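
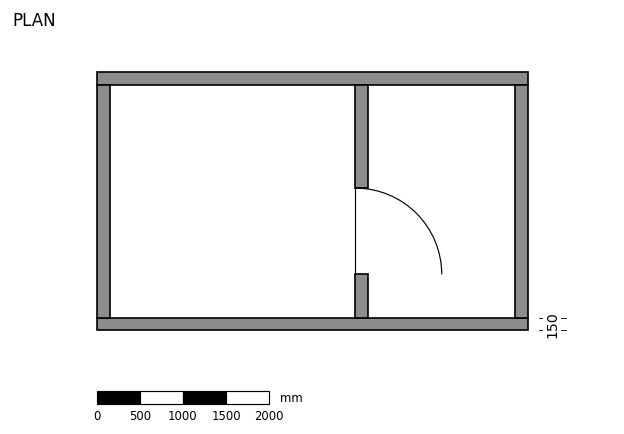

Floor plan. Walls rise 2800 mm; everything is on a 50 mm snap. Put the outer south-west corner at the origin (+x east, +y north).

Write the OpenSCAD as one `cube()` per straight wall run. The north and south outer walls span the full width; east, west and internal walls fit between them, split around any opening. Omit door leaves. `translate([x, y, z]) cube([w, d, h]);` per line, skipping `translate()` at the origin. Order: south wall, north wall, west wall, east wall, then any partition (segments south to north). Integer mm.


cube([5000, 150, 2800]);
translate([0, 2850, 0]) cube([5000, 150, 2800]);
translate([0, 150, 0]) cube([150, 2700, 2800]);
translate([4850, 150, 0]) cube([150, 2700, 2800]);
translate([3000, 150, 0]) cube([150, 500, 2800]);
translate([3000, 1650, 0]) cube([150, 1200, 2800]);


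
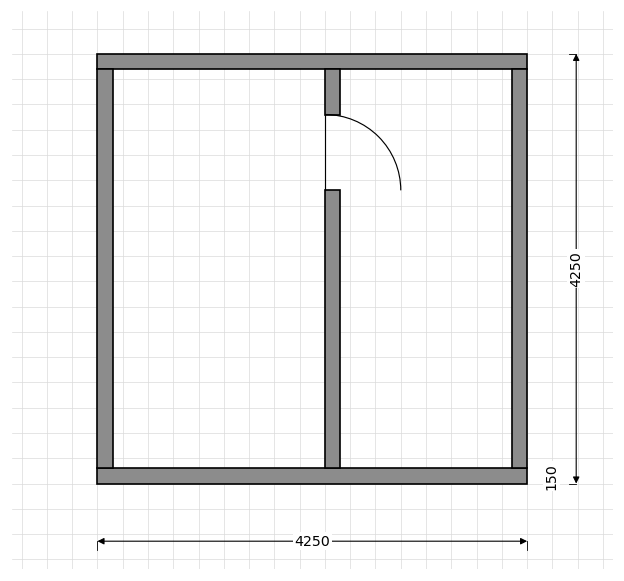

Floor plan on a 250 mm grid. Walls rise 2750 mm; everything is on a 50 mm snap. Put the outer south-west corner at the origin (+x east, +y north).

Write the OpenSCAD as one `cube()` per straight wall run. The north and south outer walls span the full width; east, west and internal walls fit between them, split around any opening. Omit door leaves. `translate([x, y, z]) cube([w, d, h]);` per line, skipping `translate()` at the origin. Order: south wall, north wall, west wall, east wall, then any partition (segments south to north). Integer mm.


cube([4250, 150, 2750]);
translate([0, 4100, 0]) cube([4250, 150, 2750]);
translate([0, 150, 0]) cube([150, 3950, 2750]);
translate([4100, 150, 0]) cube([150, 3950, 2750]);
translate([2250, 150, 0]) cube([150, 2750, 2750]);
translate([2250, 3650, 0]) cube([150, 450, 2750]);


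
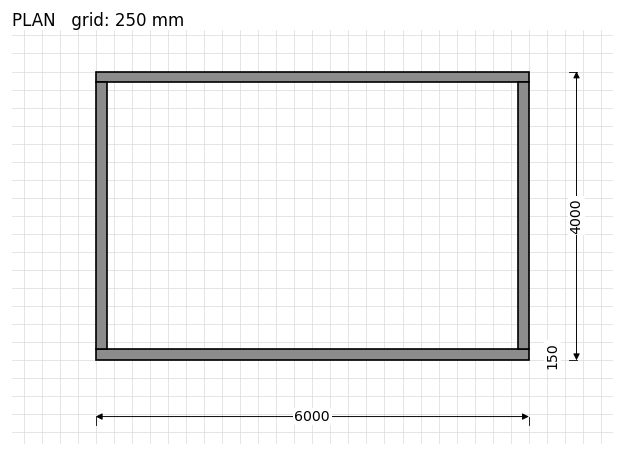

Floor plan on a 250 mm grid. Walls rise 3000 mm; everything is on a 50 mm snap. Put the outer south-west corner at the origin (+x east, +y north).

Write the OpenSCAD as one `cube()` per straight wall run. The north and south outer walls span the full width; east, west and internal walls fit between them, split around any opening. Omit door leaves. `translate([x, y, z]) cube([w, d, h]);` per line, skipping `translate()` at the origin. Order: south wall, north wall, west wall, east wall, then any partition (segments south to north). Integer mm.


cube([6000, 150, 3000]);
translate([0, 3850, 0]) cube([6000, 150, 3000]);
translate([0, 150, 0]) cube([150, 3700, 3000]);
translate([5850, 150, 0]) cube([150, 3700, 3000]);


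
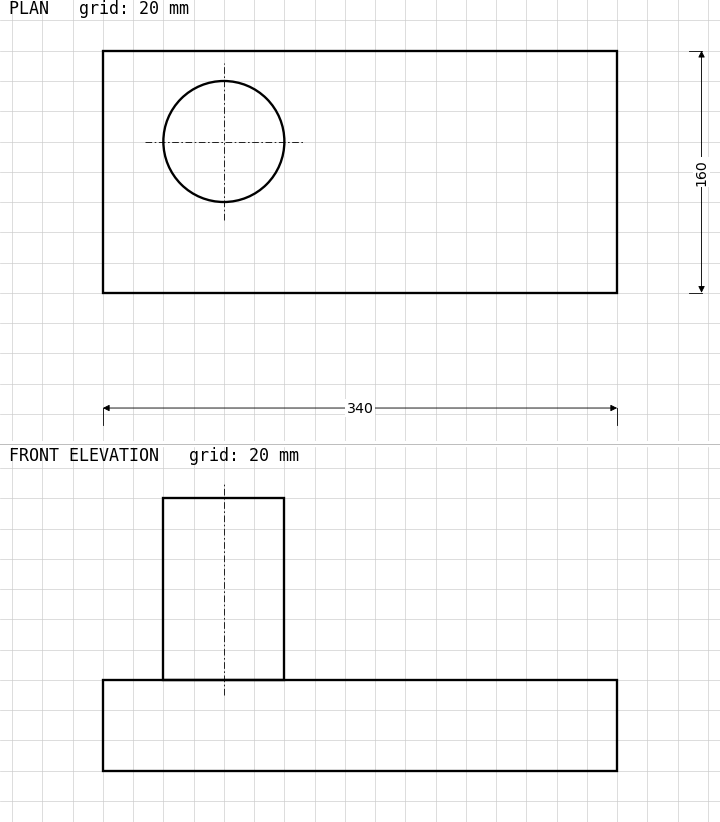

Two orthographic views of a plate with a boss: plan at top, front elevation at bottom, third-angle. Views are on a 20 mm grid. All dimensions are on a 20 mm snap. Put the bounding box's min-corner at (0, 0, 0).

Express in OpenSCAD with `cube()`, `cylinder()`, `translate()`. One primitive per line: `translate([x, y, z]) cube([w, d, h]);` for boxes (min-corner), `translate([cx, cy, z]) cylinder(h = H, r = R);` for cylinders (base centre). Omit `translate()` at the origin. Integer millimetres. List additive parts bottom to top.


cube([340, 160, 60]);
translate([80, 100, 60]) cylinder(h = 120, r = 40);


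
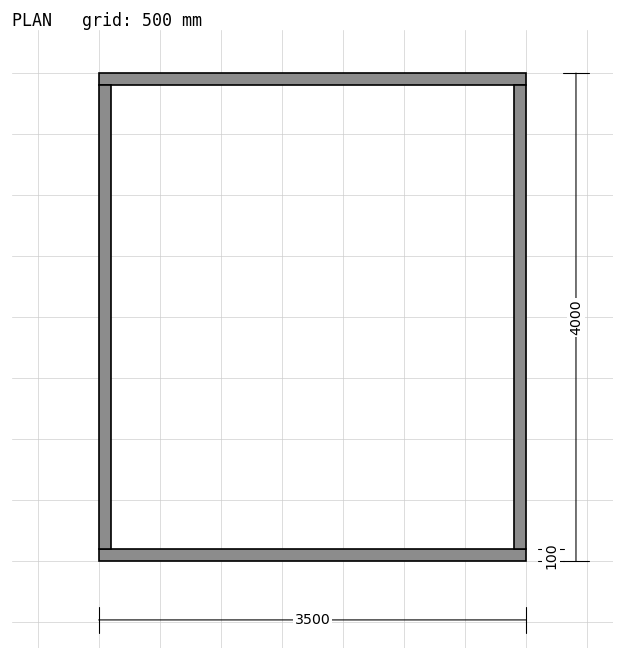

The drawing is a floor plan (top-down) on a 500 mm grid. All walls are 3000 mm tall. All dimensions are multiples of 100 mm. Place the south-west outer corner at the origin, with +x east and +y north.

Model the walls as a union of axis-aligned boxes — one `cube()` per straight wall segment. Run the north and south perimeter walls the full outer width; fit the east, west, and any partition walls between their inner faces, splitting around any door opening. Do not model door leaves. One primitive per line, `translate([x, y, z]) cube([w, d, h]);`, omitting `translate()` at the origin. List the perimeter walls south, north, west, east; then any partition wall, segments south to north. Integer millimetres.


cube([3500, 100, 3000]);
translate([0, 3900, 0]) cube([3500, 100, 3000]);
translate([0, 100, 0]) cube([100, 3800, 3000]);
translate([3400, 100, 0]) cube([100, 3800, 3000]);


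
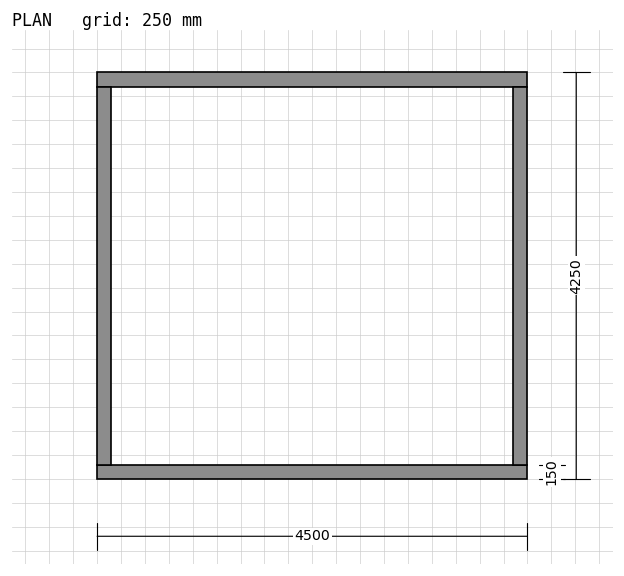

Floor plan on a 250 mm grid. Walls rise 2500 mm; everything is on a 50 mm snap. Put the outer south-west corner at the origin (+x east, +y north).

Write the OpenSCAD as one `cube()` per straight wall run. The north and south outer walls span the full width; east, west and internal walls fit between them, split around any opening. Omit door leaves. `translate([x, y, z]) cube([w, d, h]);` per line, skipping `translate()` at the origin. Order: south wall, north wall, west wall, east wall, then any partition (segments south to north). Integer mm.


cube([4500, 150, 2500]);
translate([0, 4100, 0]) cube([4500, 150, 2500]);
translate([0, 150, 0]) cube([150, 3950, 2500]);
translate([4350, 150, 0]) cube([150, 3950, 2500]);


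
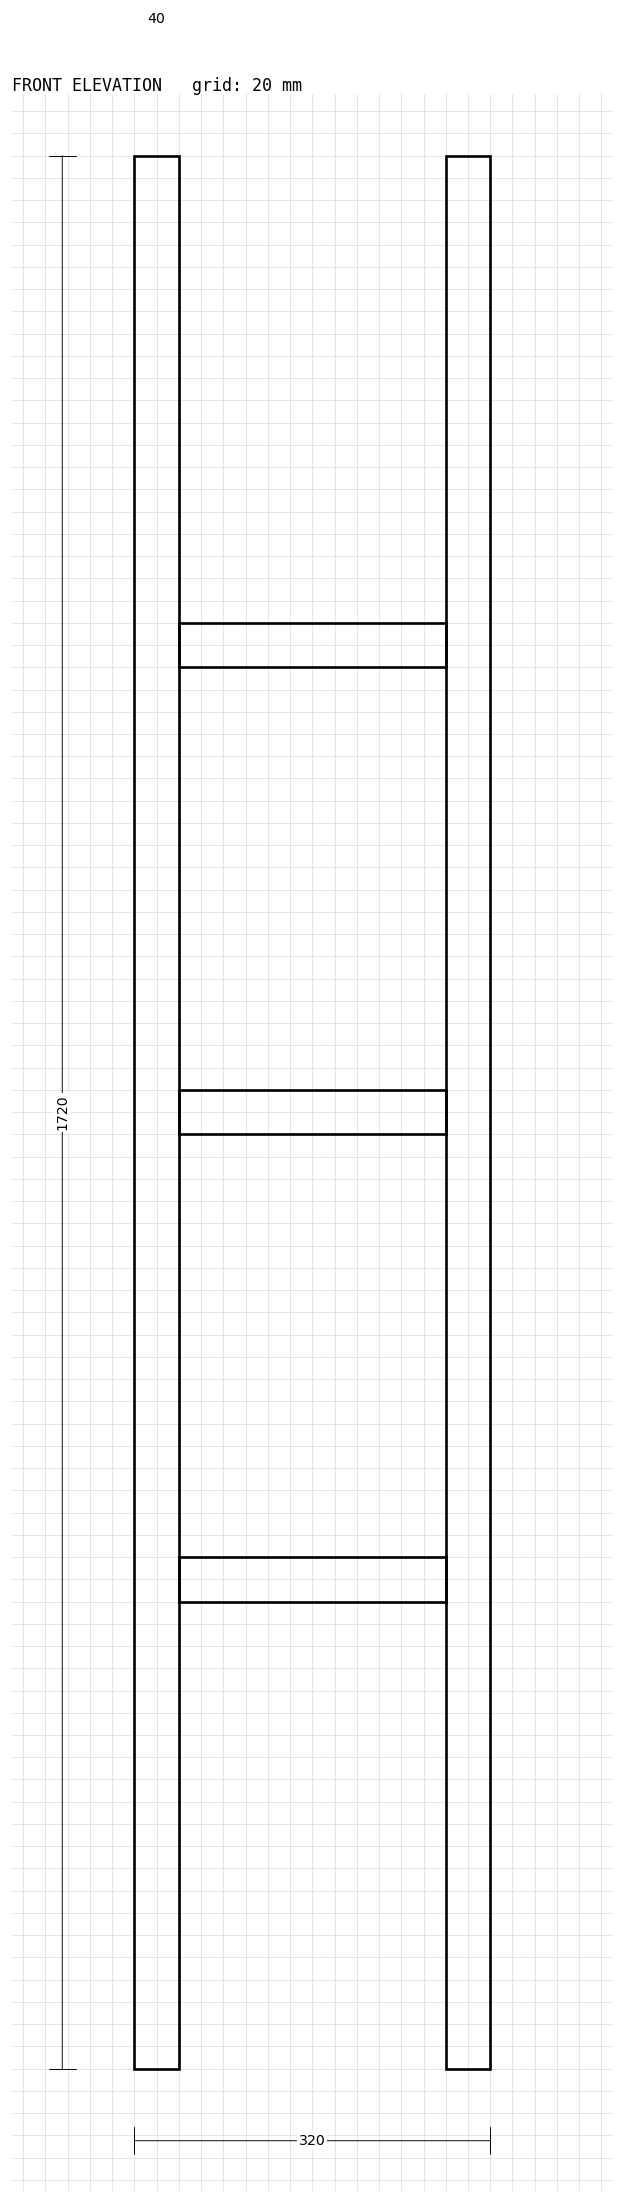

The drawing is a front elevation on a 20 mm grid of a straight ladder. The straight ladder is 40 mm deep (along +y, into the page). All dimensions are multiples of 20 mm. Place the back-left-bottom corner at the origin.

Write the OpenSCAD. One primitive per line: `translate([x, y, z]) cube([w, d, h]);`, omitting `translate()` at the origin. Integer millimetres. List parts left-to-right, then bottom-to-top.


cube([40, 40, 1720]);
translate([40, 0, 420]) cube([240, 40, 40]);
translate([40, 0, 840]) cube([240, 40, 40]);
translate([40, 0, 1260]) cube([240, 40, 40]);
translate([280, 0, 0]) cube([40, 40, 1720]);


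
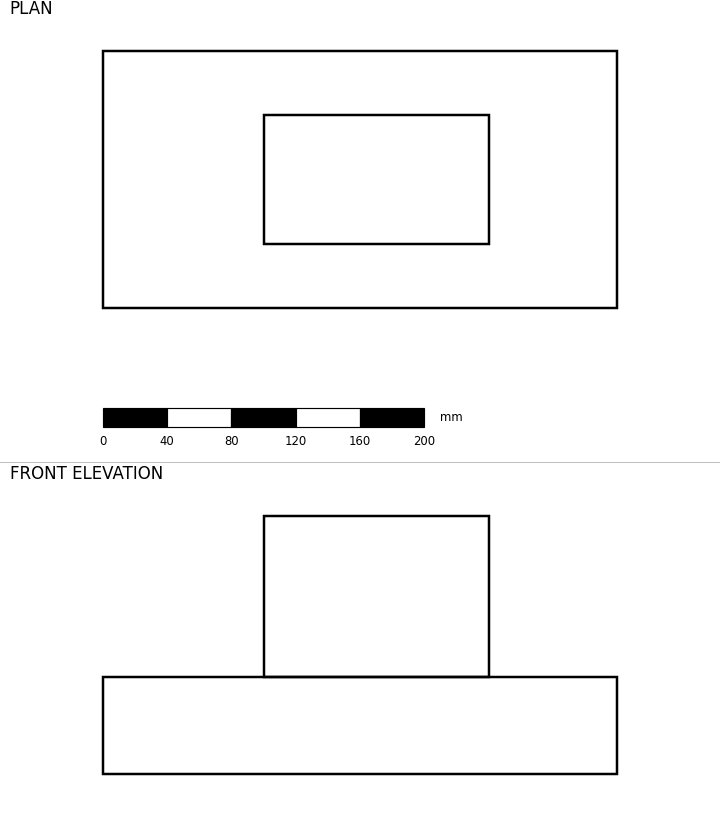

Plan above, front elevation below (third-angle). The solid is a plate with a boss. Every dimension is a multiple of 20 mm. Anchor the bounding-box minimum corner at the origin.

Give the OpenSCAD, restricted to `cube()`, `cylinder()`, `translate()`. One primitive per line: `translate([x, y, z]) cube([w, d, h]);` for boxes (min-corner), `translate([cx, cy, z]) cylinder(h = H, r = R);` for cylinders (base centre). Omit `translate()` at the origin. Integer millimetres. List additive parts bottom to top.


cube([320, 160, 60]);
translate([100, 40, 60]) cube([140, 80, 100]);


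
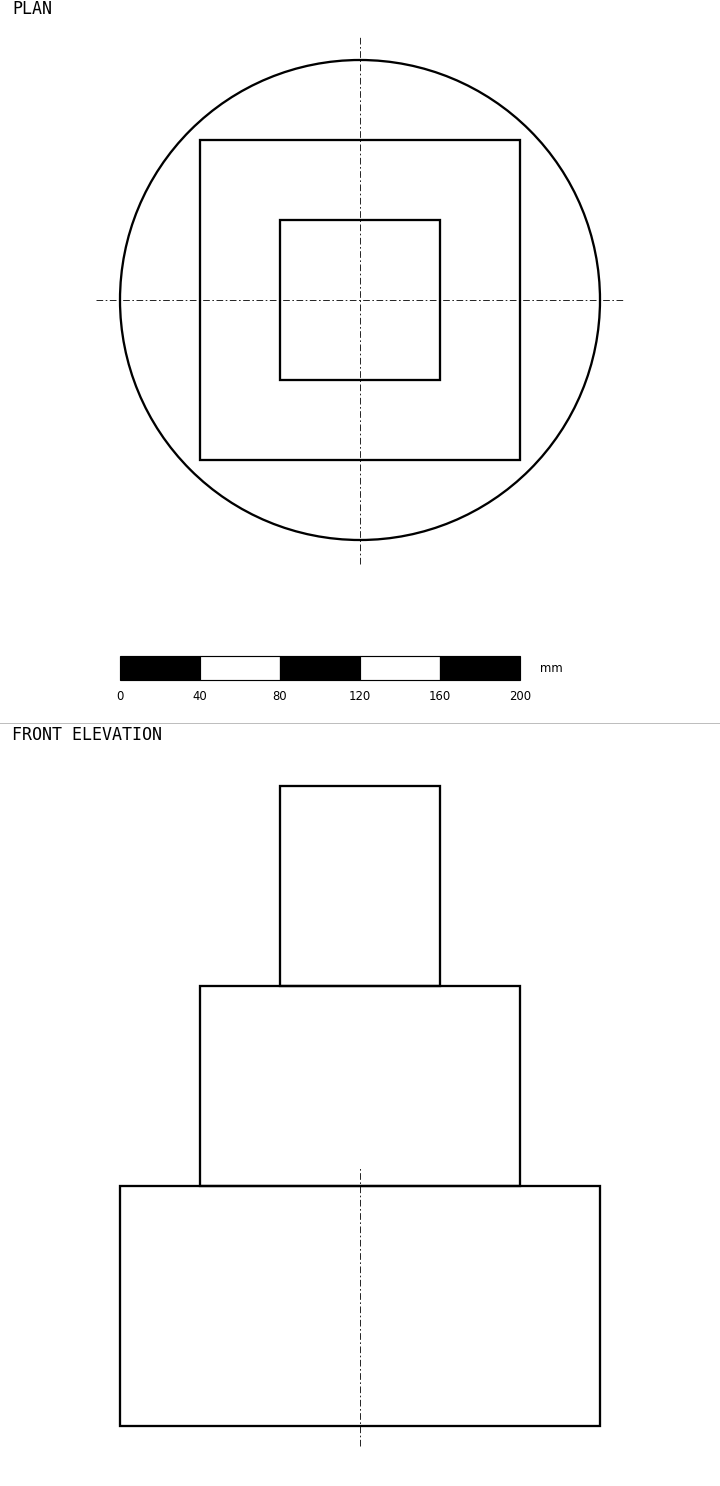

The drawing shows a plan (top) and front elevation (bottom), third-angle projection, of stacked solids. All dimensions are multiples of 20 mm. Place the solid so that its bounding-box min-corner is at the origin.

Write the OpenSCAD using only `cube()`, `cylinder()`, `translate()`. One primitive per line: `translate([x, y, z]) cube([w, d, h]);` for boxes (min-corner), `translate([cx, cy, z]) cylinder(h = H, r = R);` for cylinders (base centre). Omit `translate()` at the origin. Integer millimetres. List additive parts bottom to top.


translate([120, 120, 0]) cylinder(h = 120, r = 120);
translate([40, 40, 120]) cube([160, 160, 100]);
translate([80, 80, 220]) cube([80, 80, 100]);


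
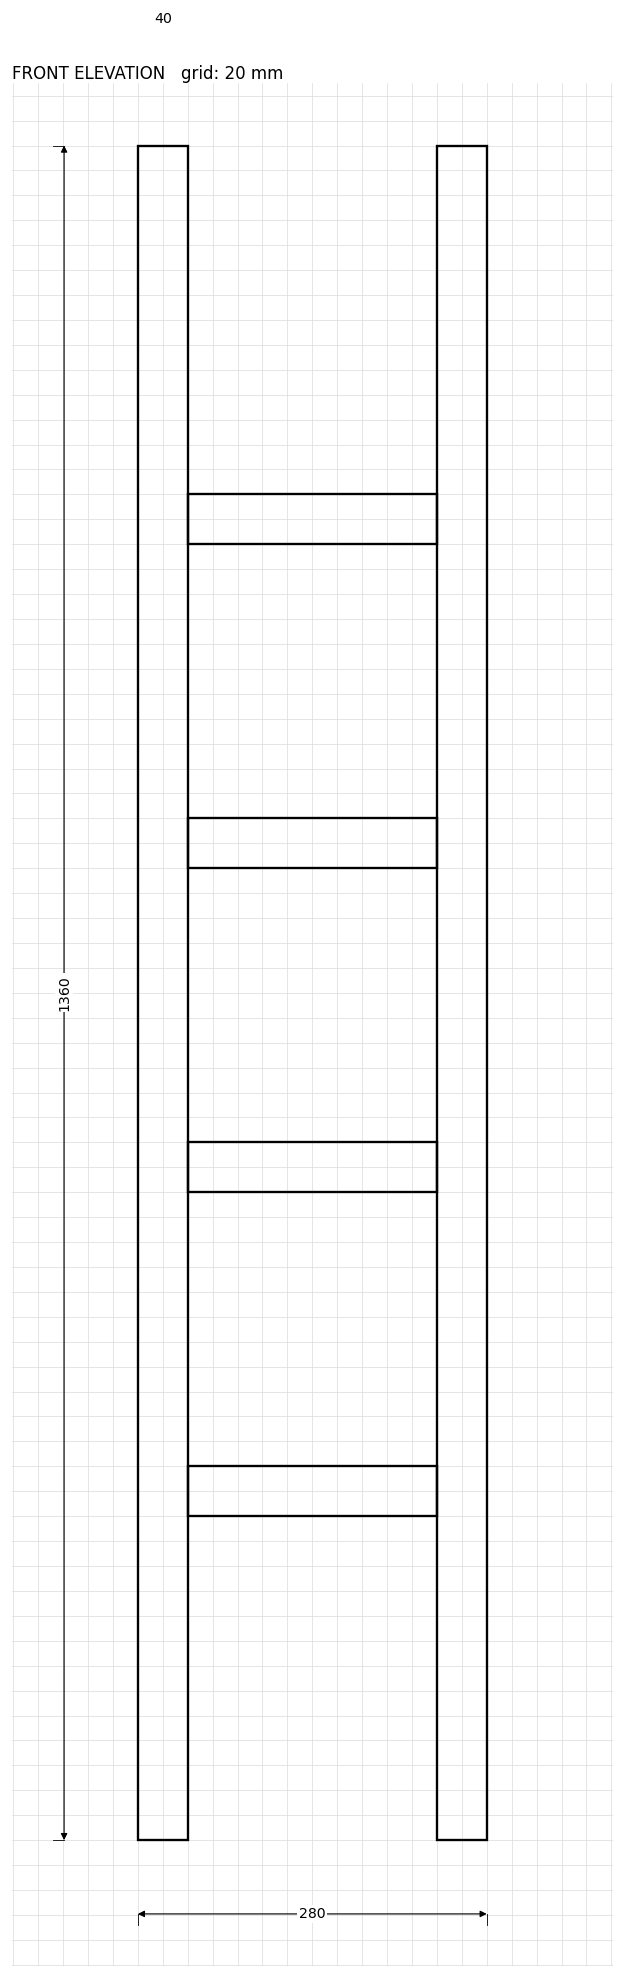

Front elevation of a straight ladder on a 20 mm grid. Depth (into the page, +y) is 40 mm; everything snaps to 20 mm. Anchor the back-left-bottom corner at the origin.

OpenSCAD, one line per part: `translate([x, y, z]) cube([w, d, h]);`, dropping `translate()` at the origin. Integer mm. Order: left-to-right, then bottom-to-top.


cube([40, 40, 1360]);
translate([40, 0, 260]) cube([200, 40, 40]);
translate([40, 0, 520]) cube([200, 40, 40]);
translate([40, 0, 780]) cube([200, 40, 40]);
translate([40, 0, 1040]) cube([200, 40, 40]);
translate([240, 0, 0]) cube([40, 40, 1360]);


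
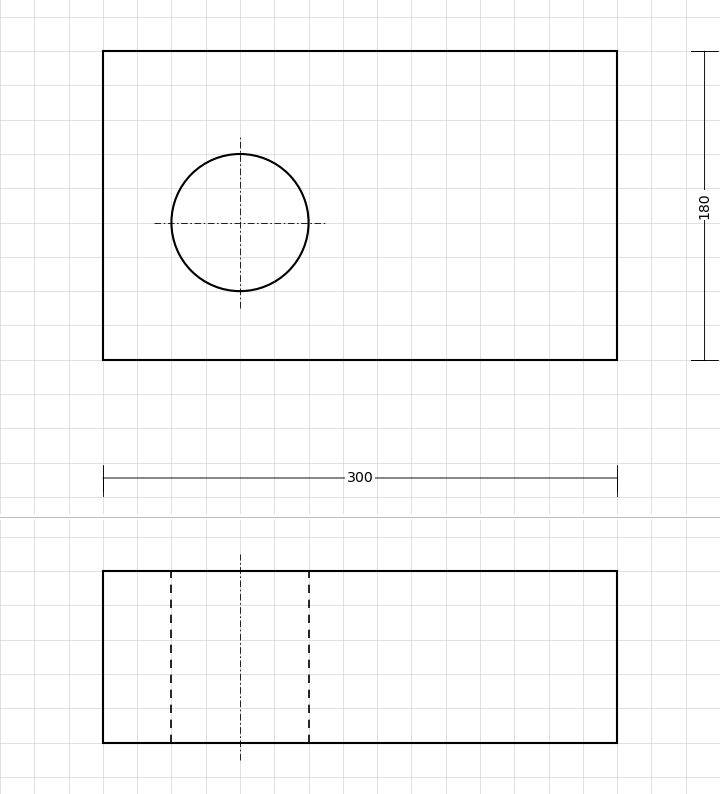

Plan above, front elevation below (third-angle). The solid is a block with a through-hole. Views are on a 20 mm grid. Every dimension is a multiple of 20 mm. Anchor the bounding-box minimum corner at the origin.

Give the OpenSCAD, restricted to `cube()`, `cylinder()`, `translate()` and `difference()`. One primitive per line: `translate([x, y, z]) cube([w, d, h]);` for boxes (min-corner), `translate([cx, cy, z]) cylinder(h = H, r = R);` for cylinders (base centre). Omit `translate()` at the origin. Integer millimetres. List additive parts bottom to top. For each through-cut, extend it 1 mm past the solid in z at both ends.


difference() {
  cube([300, 180, 100]);
  translate([80, 80, -1]) cylinder(h = 102, r = 40);
}


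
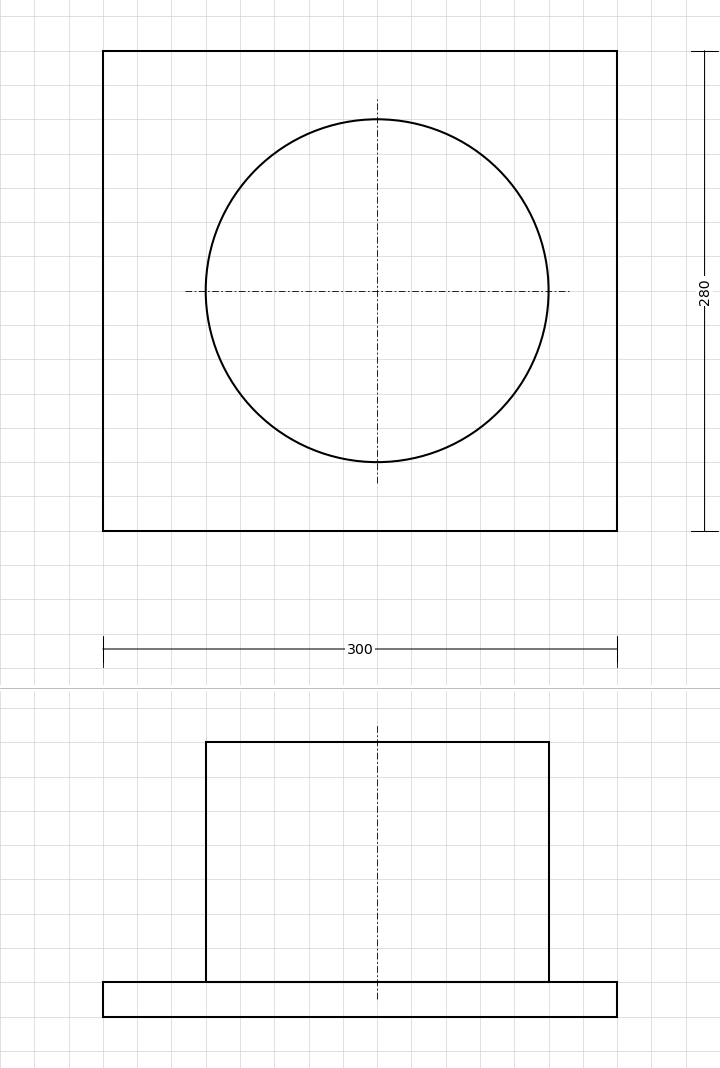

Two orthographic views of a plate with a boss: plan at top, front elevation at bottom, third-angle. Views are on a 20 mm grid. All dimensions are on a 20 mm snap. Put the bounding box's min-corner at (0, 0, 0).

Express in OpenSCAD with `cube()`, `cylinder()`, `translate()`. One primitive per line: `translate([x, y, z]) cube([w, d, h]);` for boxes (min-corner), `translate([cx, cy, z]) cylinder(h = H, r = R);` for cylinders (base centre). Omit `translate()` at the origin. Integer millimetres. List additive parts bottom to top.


cube([300, 280, 20]);
translate([160, 140, 20]) cylinder(h = 140, r = 100);


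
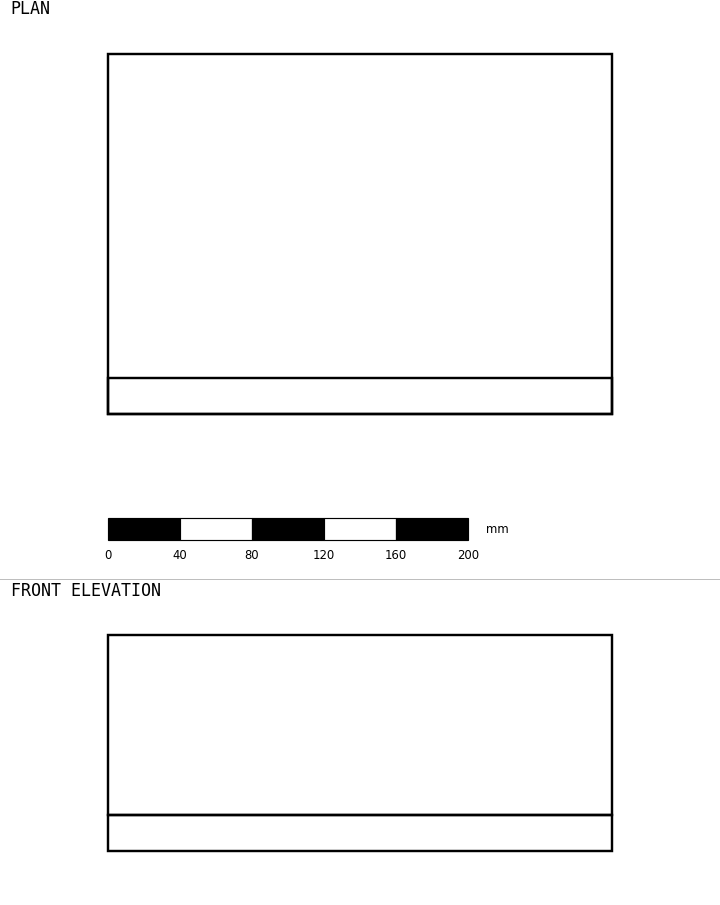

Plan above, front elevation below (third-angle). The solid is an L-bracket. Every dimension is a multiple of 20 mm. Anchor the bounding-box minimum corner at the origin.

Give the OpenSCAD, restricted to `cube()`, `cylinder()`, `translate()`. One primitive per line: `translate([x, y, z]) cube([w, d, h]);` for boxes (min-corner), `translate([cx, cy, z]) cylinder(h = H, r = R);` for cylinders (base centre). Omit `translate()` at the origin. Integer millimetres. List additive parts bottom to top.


cube([280, 200, 20]);
translate([0, 0, 20]) cube([280, 20, 100]);


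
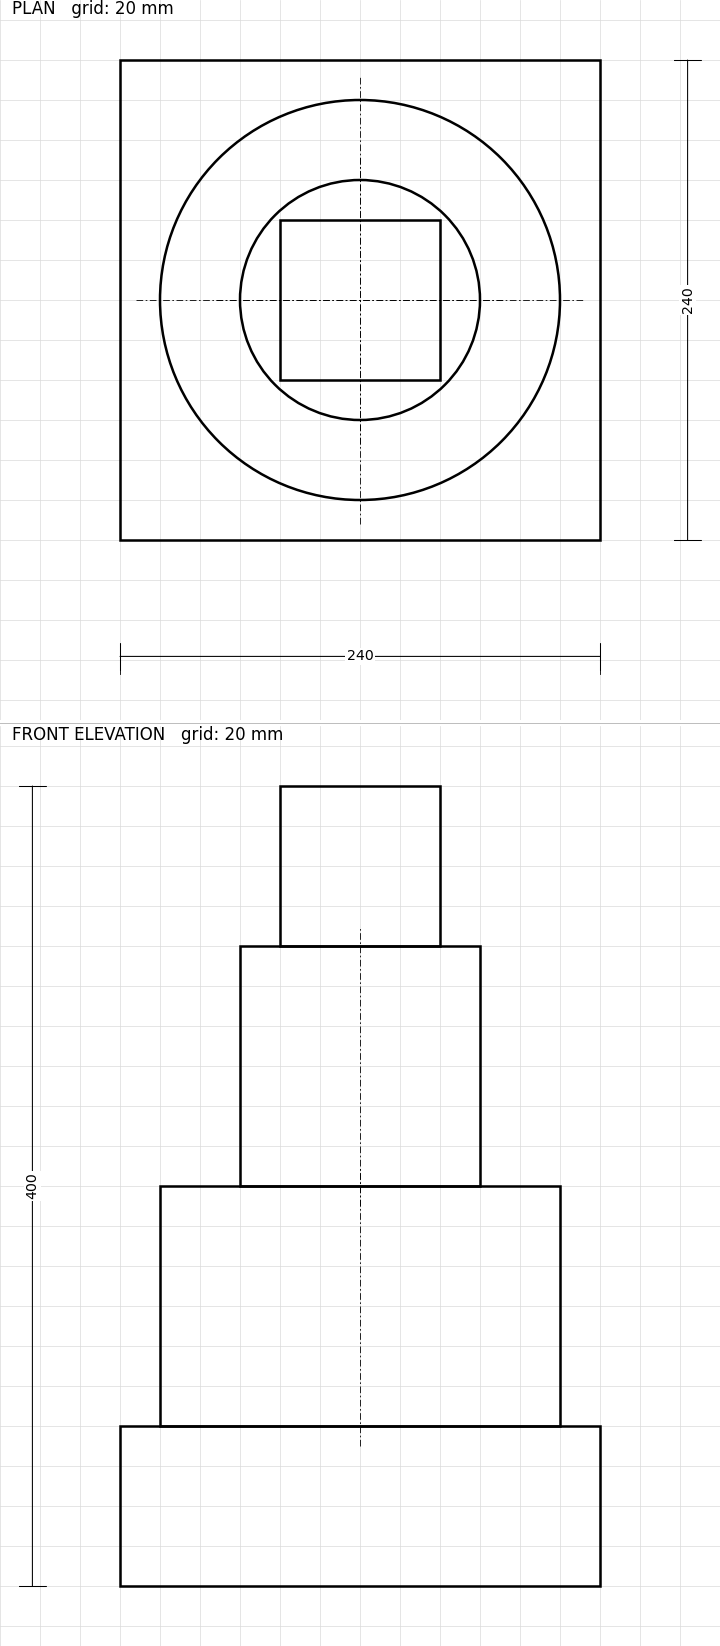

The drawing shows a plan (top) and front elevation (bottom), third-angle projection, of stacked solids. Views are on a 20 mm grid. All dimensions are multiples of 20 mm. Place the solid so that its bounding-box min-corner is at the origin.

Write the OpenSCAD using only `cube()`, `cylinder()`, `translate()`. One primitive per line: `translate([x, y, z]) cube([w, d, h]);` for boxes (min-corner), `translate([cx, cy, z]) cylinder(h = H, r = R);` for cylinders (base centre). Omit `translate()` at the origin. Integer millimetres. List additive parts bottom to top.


cube([240, 240, 80]);
translate([120, 120, 80]) cylinder(h = 120, r = 100);
translate([120, 120, 200]) cylinder(h = 120, r = 60);
translate([80, 80, 320]) cube([80, 80, 80]);


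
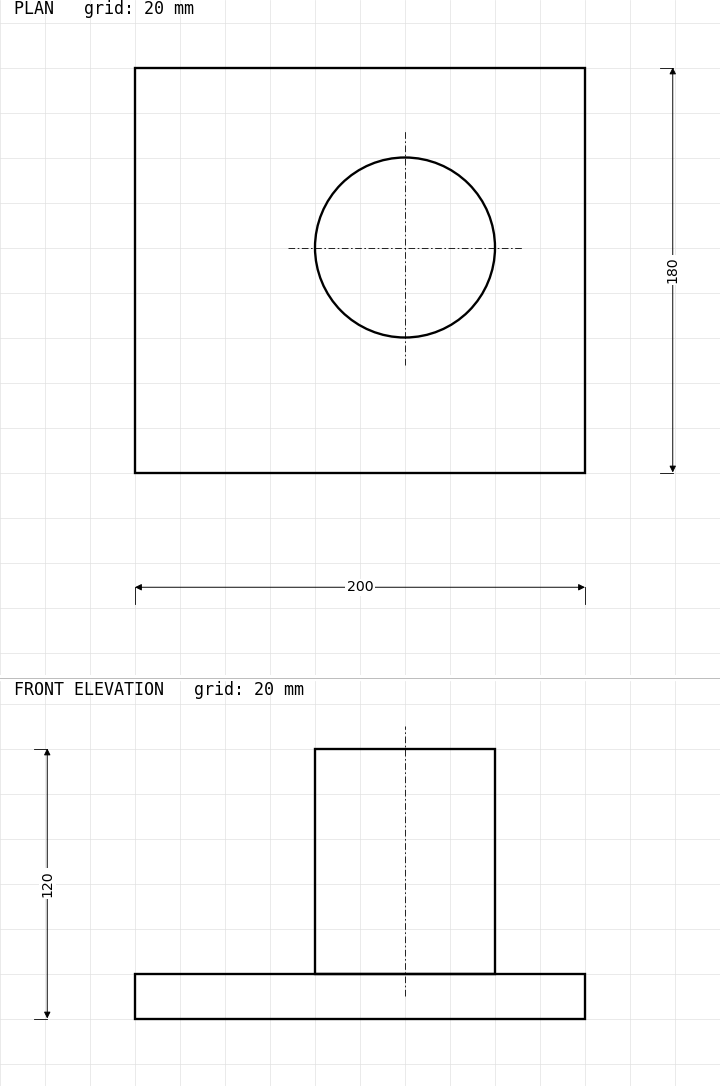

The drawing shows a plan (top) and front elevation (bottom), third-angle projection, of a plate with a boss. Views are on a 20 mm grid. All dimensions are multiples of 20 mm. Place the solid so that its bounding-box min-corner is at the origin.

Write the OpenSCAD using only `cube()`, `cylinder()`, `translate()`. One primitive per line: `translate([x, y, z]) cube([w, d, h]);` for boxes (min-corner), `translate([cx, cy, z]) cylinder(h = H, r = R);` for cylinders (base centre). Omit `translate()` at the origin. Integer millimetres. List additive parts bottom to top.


cube([200, 180, 20]);
translate([120, 100, 20]) cylinder(h = 100, r = 40);


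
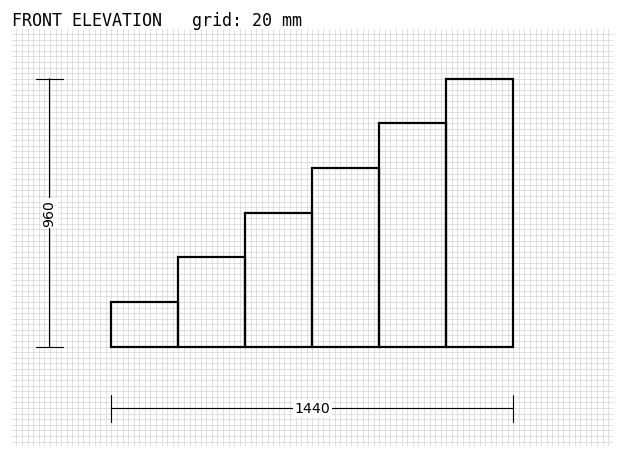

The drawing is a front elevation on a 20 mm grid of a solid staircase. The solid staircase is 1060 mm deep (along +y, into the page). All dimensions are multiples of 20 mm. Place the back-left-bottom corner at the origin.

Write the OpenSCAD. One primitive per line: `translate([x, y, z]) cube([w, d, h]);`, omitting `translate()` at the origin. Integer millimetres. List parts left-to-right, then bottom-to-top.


cube([240, 1060, 160]);
translate([240, 0, 0]) cube([240, 1060, 320]);
translate([480, 0, 0]) cube([240, 1060, 480]);
translate([720, 0, 0]) cube([240, 1060, 640]);
translate([960, 0, 0]) cube([240, 1060, 800]);
translate([1200, 0, 0]) cube([240, 1060, 960]);


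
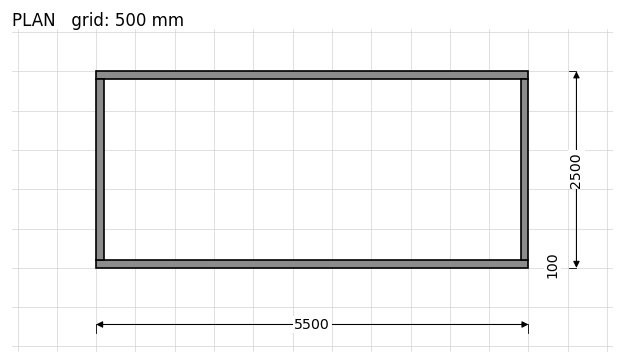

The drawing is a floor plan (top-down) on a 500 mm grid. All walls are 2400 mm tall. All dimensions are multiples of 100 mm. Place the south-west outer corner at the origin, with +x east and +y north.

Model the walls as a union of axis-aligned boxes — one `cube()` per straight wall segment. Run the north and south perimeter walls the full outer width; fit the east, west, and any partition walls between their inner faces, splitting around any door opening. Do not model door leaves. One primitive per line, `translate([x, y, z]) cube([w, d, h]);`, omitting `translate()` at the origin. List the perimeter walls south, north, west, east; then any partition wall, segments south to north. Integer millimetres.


cube([5500, 100, 2400]);
translate([0, 2400, 0]) cube([5500, 100, 2400]);
translate([0, 100, 0]) cube([100, 2300, 2400]);
translate([5400, 100, 0]) cube([100, 2300, 2400]);


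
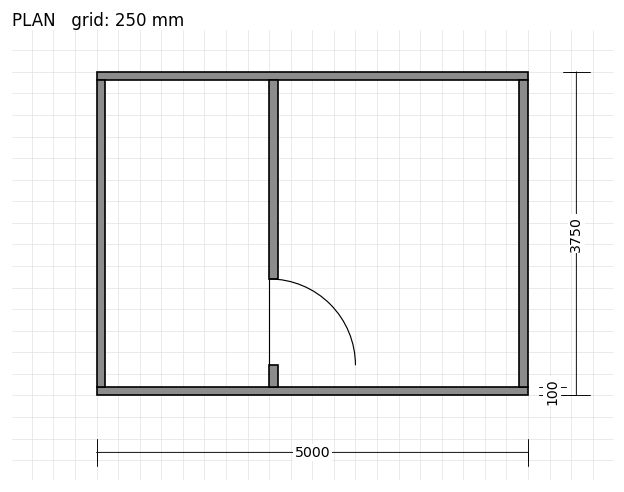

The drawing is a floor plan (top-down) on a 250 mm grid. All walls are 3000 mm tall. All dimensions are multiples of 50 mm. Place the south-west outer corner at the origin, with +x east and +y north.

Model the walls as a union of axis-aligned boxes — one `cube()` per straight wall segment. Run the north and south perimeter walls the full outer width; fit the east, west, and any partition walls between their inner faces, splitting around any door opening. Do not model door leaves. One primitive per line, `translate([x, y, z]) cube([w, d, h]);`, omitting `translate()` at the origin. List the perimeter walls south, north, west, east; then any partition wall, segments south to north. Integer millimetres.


cube([5000, 100, 3000]);
translate([0, 3650, 0]) cube([5000, 100, 3000]);
translate([0, 100, 0]) cube([100, 3550, 3000]);
translate([4900, 100, 0]) cube([100, 3550, 3000]);
translate([2000, 100, 0]) cube([100, 250, 3000]);
translate([2000, 1350, 0]) cube([100, 2300, 3000]);


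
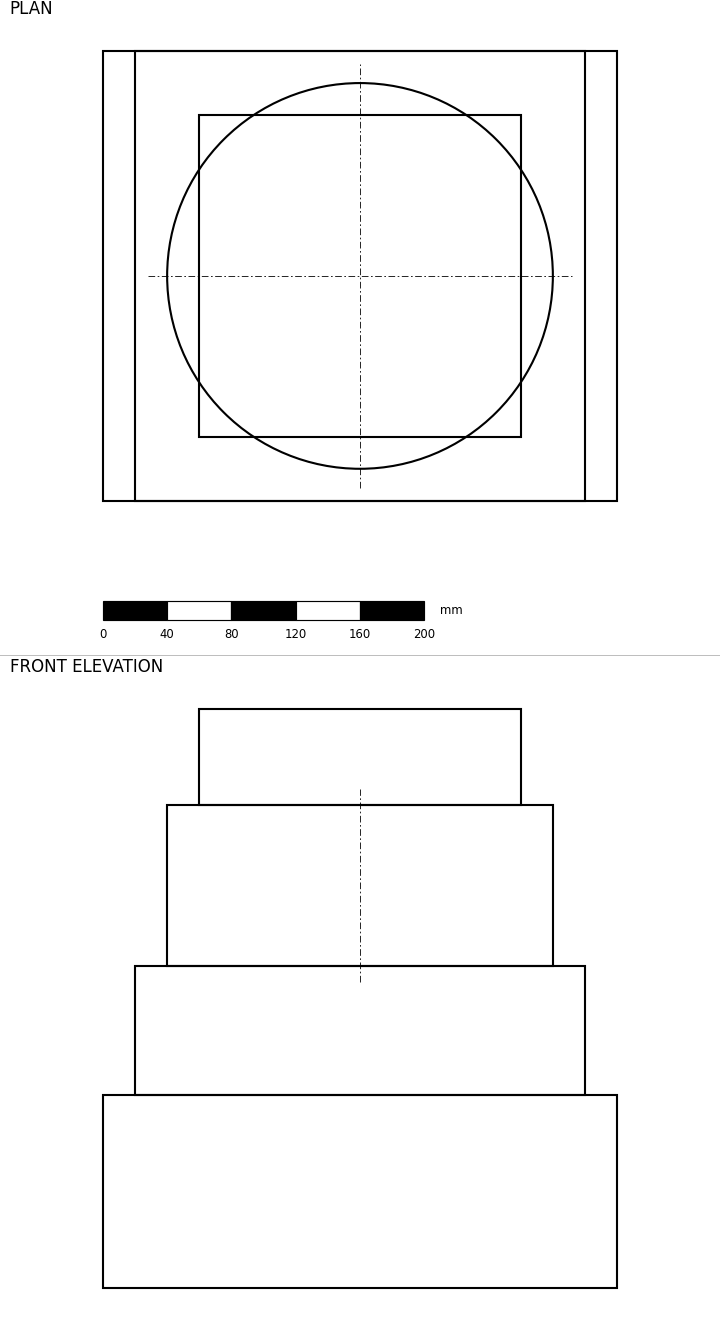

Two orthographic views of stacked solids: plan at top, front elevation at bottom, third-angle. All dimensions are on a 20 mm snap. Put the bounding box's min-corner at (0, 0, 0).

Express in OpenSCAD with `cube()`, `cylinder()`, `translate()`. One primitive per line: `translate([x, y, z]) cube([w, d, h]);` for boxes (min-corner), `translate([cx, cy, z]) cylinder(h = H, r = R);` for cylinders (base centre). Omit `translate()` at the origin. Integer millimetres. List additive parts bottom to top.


cube([320, 280, 120]);
translate([20, 0, 120]) cube([280, 280, 80]);
translate([160, 140, 200]) cylinder(h = 100, r = 120);
translate([60, 40, 300]) cube([200, 200, 60]);


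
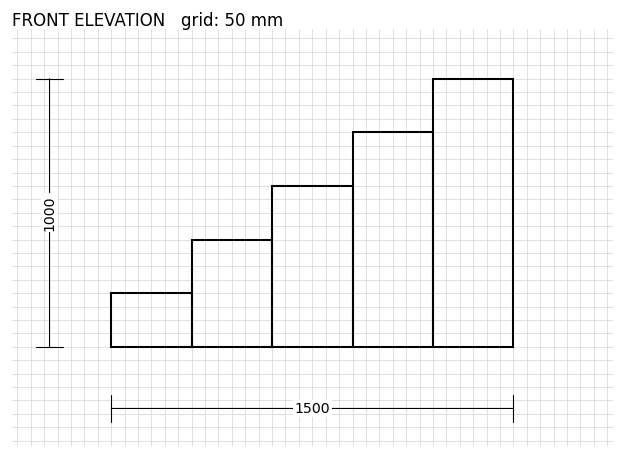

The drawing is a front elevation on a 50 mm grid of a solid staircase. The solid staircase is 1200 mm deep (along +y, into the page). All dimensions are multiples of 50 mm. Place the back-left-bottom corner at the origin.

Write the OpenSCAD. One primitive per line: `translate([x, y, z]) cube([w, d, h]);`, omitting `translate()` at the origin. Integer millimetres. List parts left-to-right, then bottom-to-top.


cube([300, 1200, 200]);
translate([300, 0, 0]) cube([300, 1200, 400]);
translate([600, 0, 0]) cube([300, 1200, 600]);
translate([900, 0, 0]) cube([300, 1200, 800]);
translate([1200, 0, 0]) cube([300, 1200, 1000]);


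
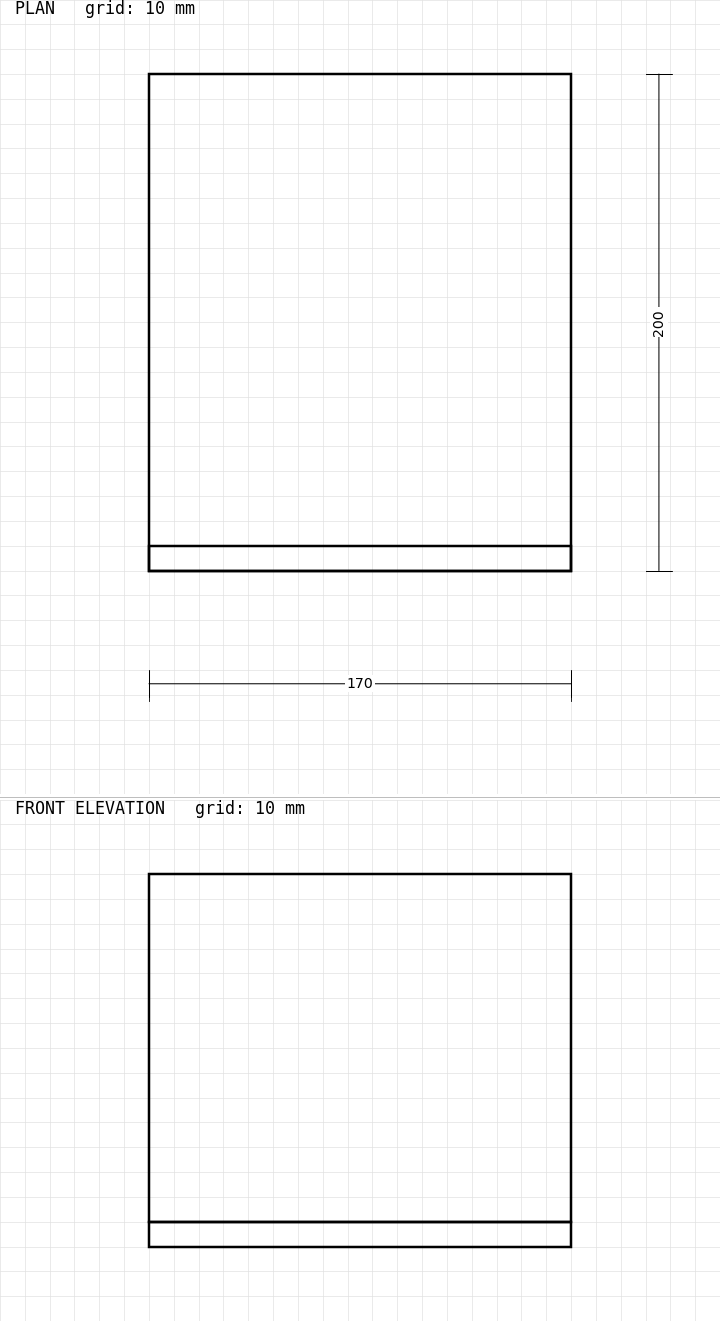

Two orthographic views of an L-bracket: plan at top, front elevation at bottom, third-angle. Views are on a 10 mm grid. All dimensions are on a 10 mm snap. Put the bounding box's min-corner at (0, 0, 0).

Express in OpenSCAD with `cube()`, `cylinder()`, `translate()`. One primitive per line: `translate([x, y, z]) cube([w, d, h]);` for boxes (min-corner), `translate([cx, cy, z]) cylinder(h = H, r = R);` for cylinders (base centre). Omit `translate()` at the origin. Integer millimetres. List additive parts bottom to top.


cube([170, 200, 10]);
translate([0, 0, 10]) cube([170, 10, 140]);


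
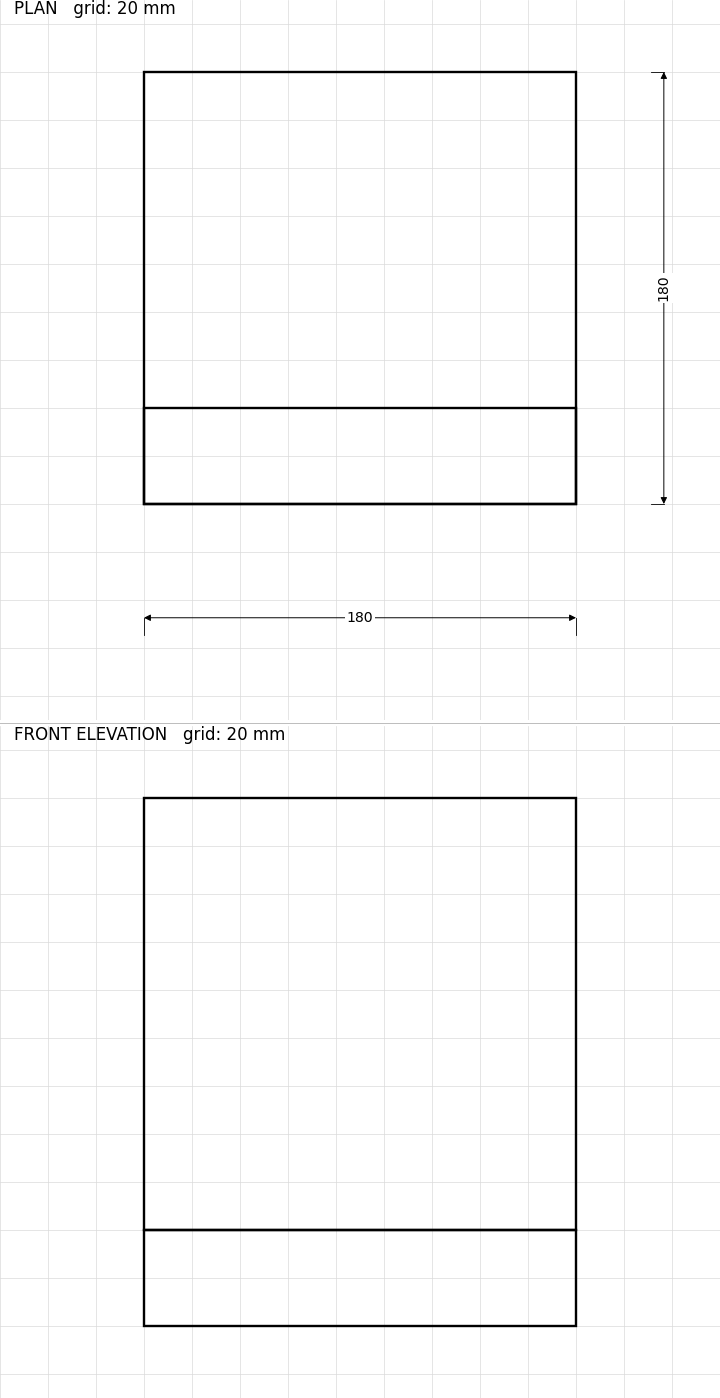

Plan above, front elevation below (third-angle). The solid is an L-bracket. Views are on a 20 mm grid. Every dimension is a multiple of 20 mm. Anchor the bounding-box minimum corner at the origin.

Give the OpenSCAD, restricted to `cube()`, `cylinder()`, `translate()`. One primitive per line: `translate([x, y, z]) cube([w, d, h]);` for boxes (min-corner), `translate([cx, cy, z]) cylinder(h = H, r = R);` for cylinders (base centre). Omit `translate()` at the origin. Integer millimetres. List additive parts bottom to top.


cube([180, 180, 40]);
translate([0, 0, 40]) cube([180, 40, 180]);


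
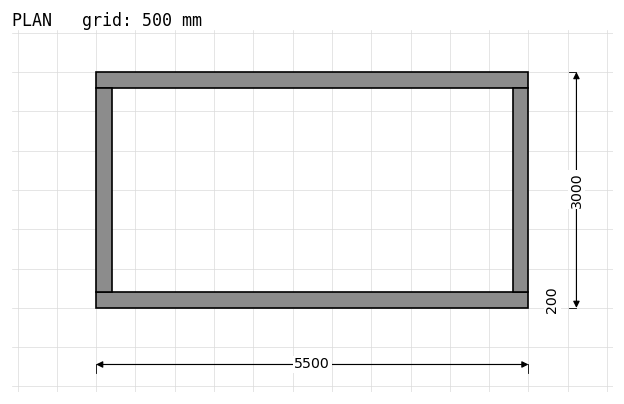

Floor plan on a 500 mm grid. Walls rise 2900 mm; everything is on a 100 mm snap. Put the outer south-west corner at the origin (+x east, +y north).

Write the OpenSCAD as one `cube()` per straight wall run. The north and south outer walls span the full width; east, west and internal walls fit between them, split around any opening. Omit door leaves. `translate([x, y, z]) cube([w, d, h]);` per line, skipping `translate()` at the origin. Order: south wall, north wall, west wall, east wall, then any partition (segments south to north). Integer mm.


cube([5500, 200, 2900]);
translate([0, 2800, 0]) cube([5500, 200, 2900]);
translate([0, 200, 0]) cube([200, 2600, 2900]);
translate([5300, 200, 0]) cube([200, 2600, 2900]);


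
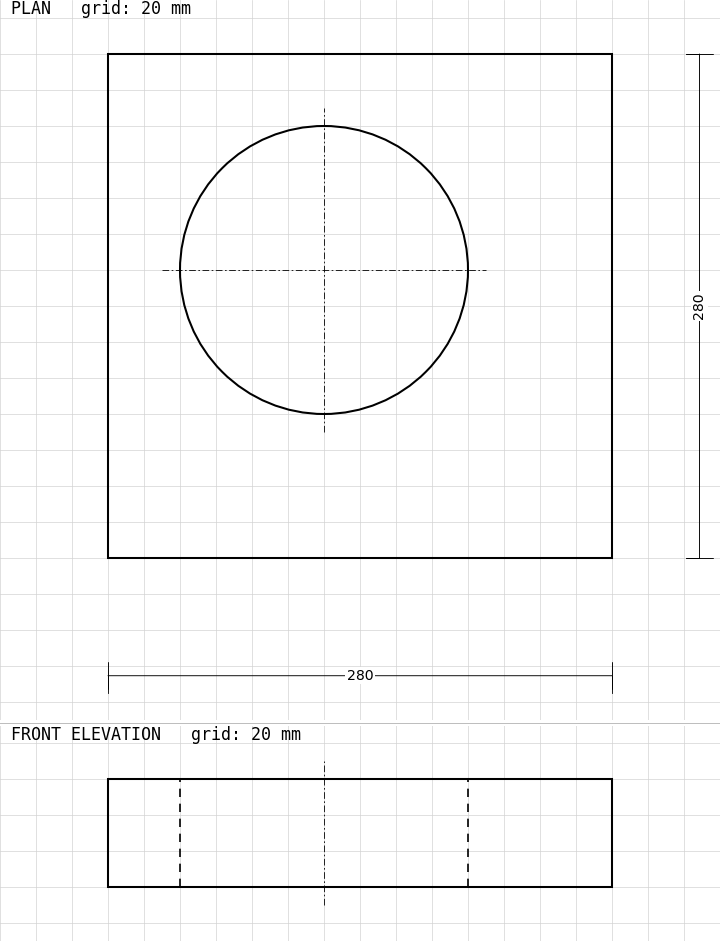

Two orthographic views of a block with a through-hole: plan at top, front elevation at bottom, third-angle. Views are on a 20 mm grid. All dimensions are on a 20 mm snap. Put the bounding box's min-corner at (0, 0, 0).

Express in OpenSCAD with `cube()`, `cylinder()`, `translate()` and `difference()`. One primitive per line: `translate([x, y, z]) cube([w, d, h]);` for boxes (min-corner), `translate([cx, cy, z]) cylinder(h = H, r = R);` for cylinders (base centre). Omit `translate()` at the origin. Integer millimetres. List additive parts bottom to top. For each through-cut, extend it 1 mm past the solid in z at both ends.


difference() {
  cube([280, 280, 60]);
  translate([120, 160, -1]) cylinder(h = 62, r = 80);
}


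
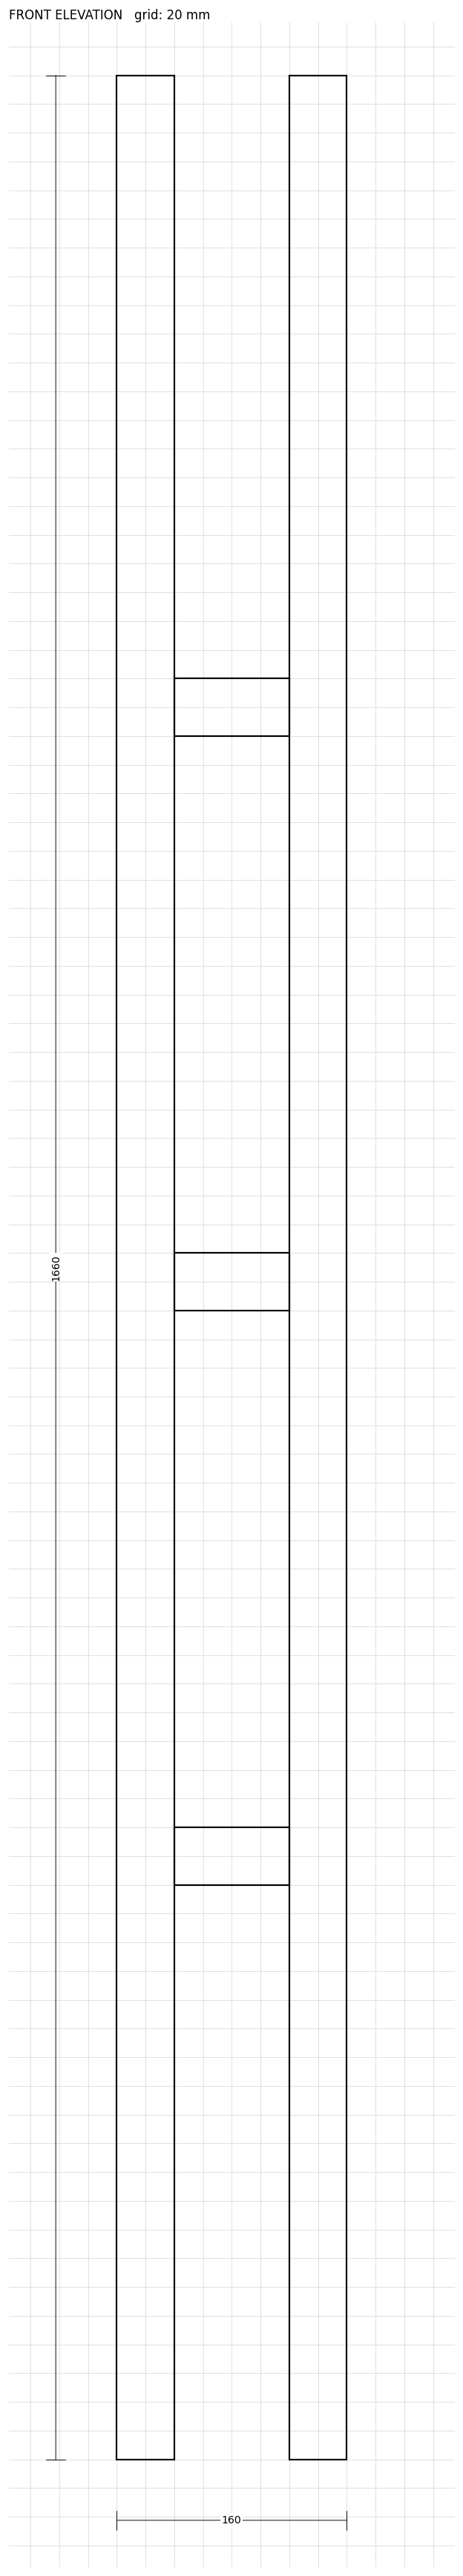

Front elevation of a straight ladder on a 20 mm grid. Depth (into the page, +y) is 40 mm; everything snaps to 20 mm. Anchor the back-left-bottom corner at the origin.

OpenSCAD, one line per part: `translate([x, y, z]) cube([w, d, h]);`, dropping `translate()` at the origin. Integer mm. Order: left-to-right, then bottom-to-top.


cube([40, 40, 1660]);
translate([40, 0, 400]) cube([80, 40, 40]);
translate([40, 0, 800]) cube([80, 40, 40]);
translate([40, 0, 1200]) cube([80, 40, 40]);
translate([120, 0, 0]) cube([40, 40, 1660]);


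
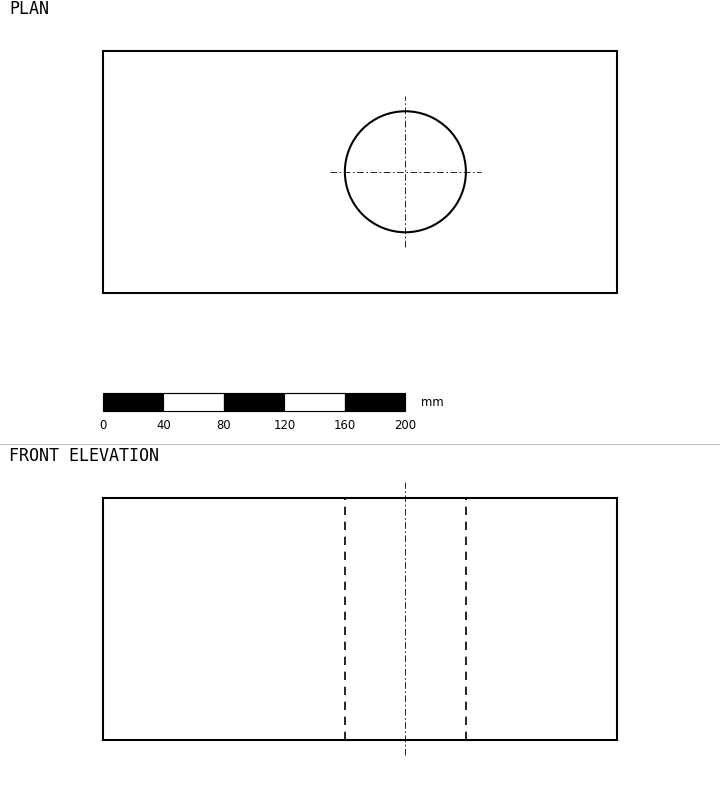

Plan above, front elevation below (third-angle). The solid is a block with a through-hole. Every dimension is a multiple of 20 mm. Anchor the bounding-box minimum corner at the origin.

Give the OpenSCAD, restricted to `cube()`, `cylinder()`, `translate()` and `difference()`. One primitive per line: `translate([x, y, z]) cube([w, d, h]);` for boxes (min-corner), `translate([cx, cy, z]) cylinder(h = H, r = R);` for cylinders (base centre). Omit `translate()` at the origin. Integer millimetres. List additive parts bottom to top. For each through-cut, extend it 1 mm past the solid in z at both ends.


difference() {
  cube([340, 160, 160]);
  translate([200, 80, -1]) cylinder(h = 162, r = 40);
}


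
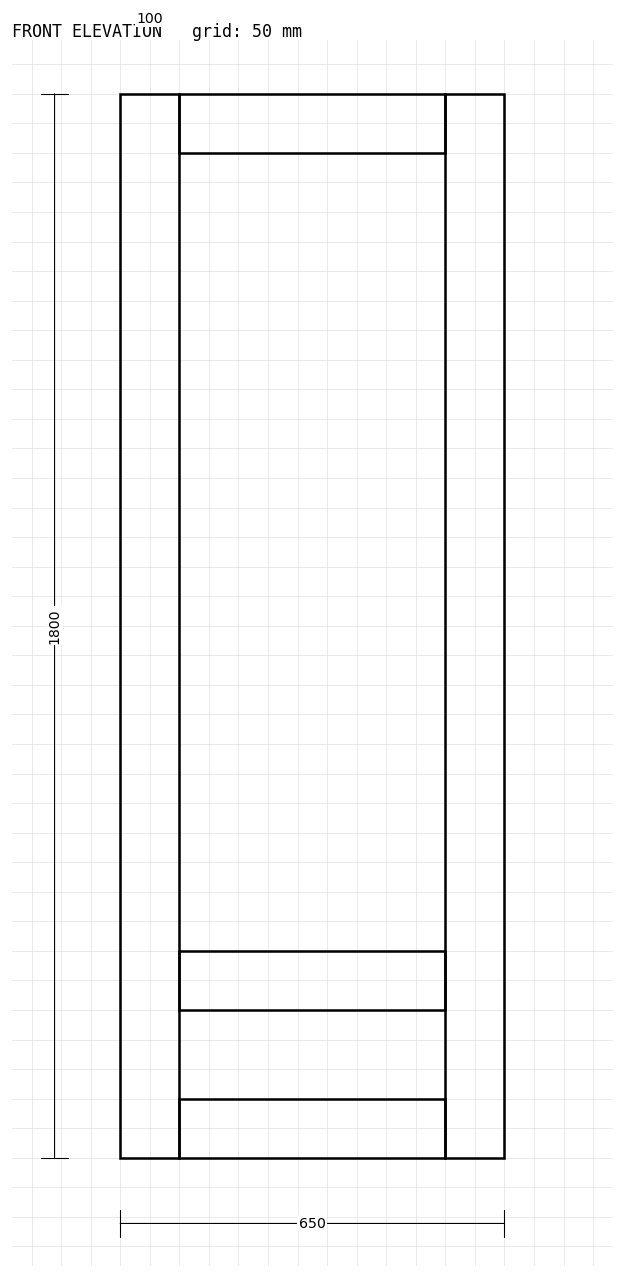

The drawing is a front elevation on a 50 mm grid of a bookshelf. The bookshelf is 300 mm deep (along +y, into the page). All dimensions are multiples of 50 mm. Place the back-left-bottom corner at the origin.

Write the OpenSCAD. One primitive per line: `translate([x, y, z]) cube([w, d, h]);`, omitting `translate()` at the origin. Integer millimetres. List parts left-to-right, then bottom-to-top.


cube([100, 300, 1800]);
translate([100, 0, 0]) cube([450, 300, 100]);
translate([100, 0, 250]) cube([450, 300, 100]);
translate([100, 0, 1700]) cube([450, 300, 100]);
translate([550, 0, 0]) cube([100, 300, 1800]);


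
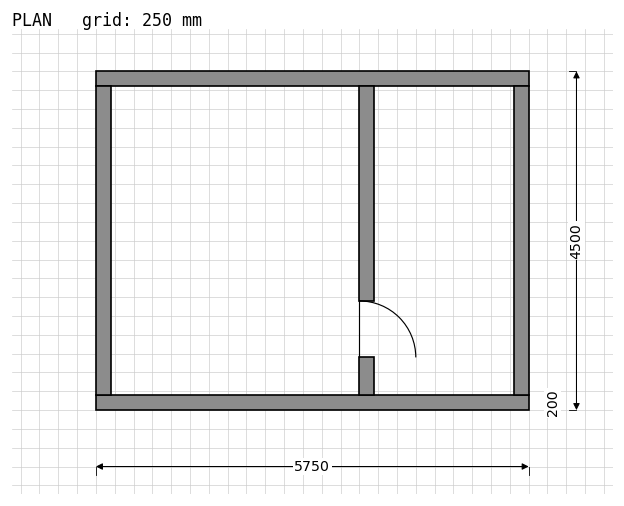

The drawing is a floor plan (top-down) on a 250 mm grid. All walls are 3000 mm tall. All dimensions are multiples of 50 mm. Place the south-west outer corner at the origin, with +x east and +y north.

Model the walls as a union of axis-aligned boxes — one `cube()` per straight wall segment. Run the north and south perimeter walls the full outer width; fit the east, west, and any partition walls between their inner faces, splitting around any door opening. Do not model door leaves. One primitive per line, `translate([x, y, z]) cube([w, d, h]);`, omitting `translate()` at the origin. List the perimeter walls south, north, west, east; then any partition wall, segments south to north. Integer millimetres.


cube([5750, 200, 3000]);
translate([0, 4300, 0]) cube([5750, 200, 3000]);
translate([0, 200, 0]) cube([200, 4100, 3000]);
translate([5550, 200, 0]) cube([200, 4100, 3000]);
translate([3500, 200, 0]) cube([200, 500, 3000]);
translate([3500, 1450, 0]) cube([200, 2850, 3000]);


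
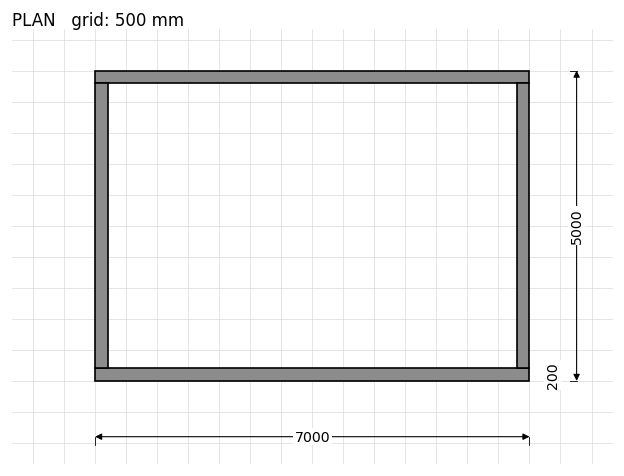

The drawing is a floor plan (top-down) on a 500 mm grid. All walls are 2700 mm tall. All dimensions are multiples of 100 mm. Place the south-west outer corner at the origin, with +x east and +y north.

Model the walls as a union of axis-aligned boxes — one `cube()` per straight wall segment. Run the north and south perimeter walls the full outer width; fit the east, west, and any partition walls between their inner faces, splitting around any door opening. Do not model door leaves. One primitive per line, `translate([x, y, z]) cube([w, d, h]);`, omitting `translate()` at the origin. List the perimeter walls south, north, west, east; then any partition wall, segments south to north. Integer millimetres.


cube([7000, 200, 2700]);
translate([0, 4800, 0]) cube([7000, 200, 2700]);
translate([0, 200, 0]) cube([200, 4600, 2700]);
translate([6800, 200, 0]) cube([200, 4600, 2700]);


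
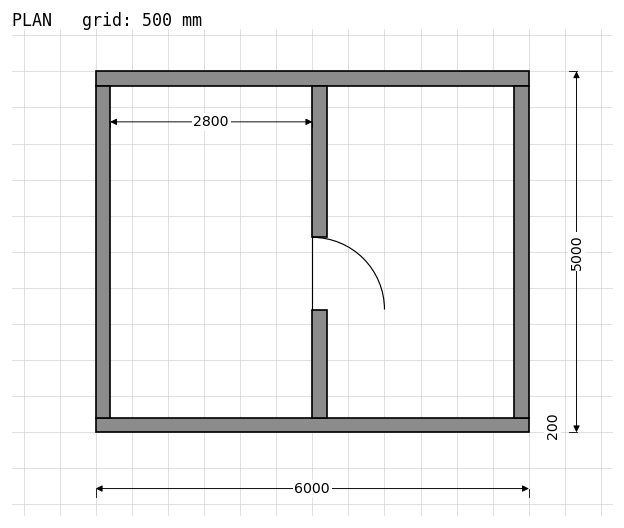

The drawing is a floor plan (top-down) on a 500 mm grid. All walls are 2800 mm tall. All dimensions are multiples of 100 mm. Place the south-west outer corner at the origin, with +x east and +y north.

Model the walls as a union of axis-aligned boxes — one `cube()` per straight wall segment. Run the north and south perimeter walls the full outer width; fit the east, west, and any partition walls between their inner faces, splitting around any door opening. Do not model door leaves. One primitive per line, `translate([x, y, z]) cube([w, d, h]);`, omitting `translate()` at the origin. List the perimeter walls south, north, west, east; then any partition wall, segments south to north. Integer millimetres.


cube([6000, 200, 2800]);
translate([0, 4800, 0]) cube([6000, 200, 2800]);
translate([0, 200, 0]) cube([200, 4600, 2800]);
translate([5800, 200, 0]) cube([200, 4600, 2800]);
translate([3000, 200, 0]) cube([200, 1500, 2800]);
translate([3000, 2700, 0]) cube([200, 2100, 2800]);


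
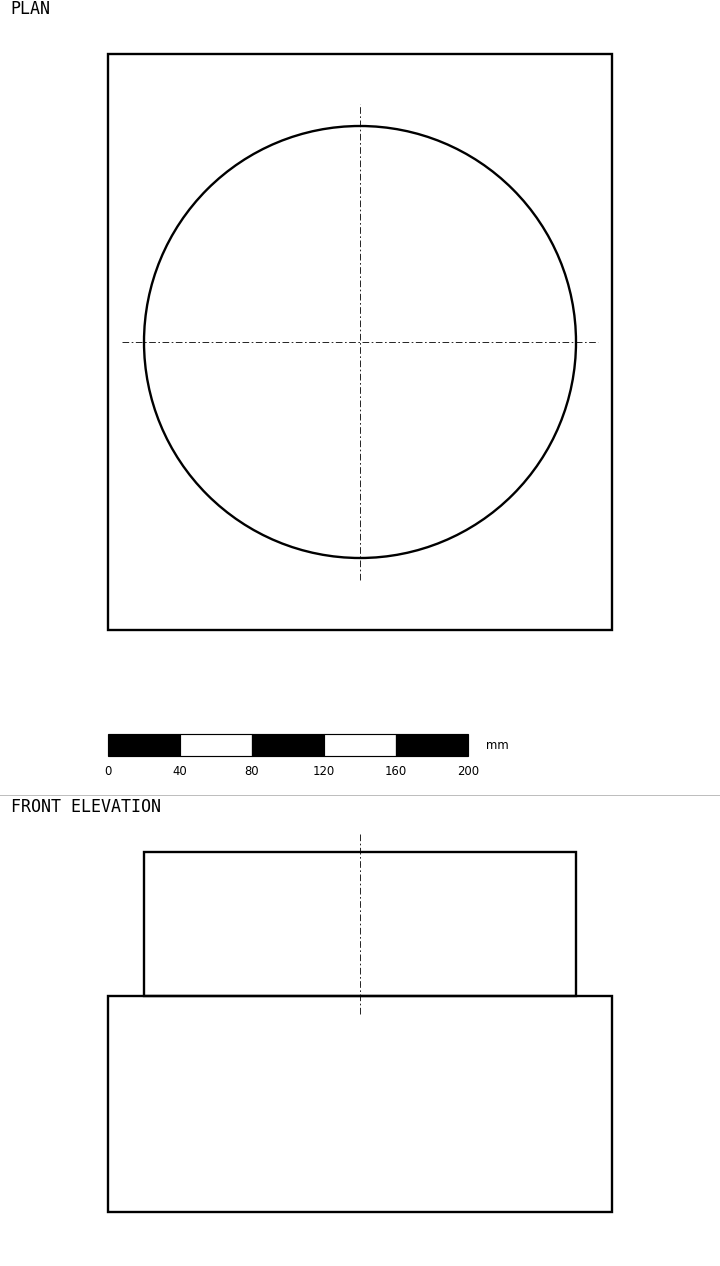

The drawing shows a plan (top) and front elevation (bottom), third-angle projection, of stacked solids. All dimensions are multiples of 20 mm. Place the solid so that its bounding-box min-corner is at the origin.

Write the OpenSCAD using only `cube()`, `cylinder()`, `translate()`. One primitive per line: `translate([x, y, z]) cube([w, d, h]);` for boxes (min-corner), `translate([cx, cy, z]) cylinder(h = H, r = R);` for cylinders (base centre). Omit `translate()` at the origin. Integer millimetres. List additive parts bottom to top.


cube([280, 320, 120]);
translate([140, 160, 120]) cylinder(h = 80, r = 120);


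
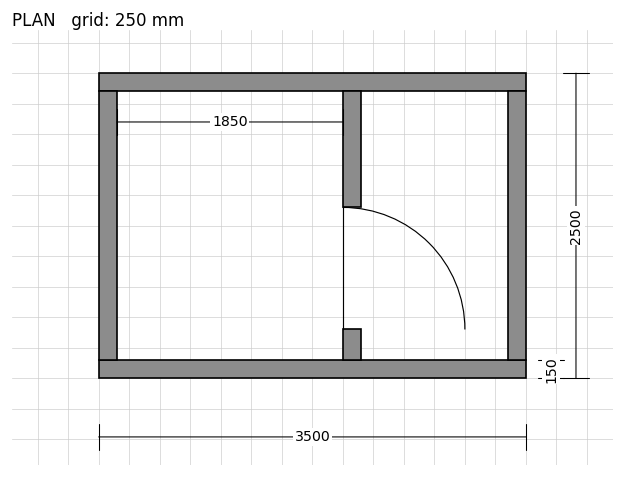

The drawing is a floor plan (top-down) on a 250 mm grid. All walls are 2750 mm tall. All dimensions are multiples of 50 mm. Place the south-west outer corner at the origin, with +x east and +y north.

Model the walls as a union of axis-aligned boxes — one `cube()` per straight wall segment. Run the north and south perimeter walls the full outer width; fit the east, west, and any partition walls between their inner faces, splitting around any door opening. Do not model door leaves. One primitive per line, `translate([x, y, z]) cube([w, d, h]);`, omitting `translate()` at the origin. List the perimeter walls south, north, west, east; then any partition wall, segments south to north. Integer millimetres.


cube([3500, 150, 2750]);
translate([0, 2350, 0]) cube([3500, 150, 2750]);
translate([0, 150, 0]) cube([150, 2200, 2750]);
translate([3350, 150, 0]) cube([150, 2200, 2750]);
translate([2000, 150, 0]) cube([150, 250, 2750]);
translate([2000, 1400, 0]) cube([150, 950, 2750]);


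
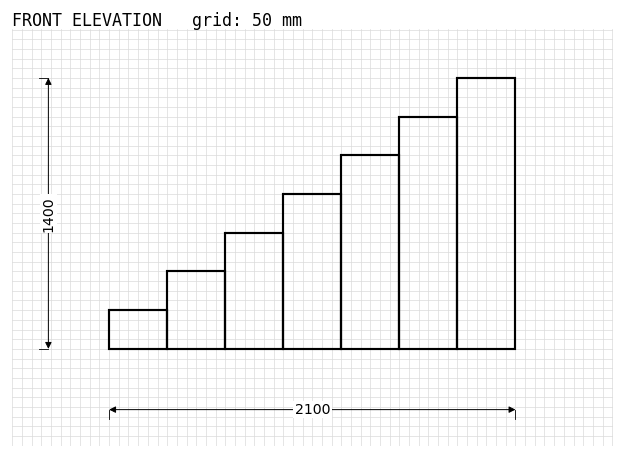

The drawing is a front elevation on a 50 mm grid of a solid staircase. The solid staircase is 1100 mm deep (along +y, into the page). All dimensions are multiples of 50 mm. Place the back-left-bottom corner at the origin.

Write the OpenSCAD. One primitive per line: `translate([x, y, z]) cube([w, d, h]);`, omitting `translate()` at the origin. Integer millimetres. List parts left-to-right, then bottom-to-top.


cube([300, 1100, 200]);
translate([300, 0, 0]) cube([300, 1100, 400]);
translate([600, 0, 0]) cube([300, 1100, 600]);
translate([900, 0, 0]) cube([300, 1100, 800]);
translate([1200, 0, 0]) cube([300, 1100, 1000]);
translate([1500, 0, 0]) cube([300, 1100, 1200]);
translate([1800, 0, 0]) cube([300, 1100, 1400]);


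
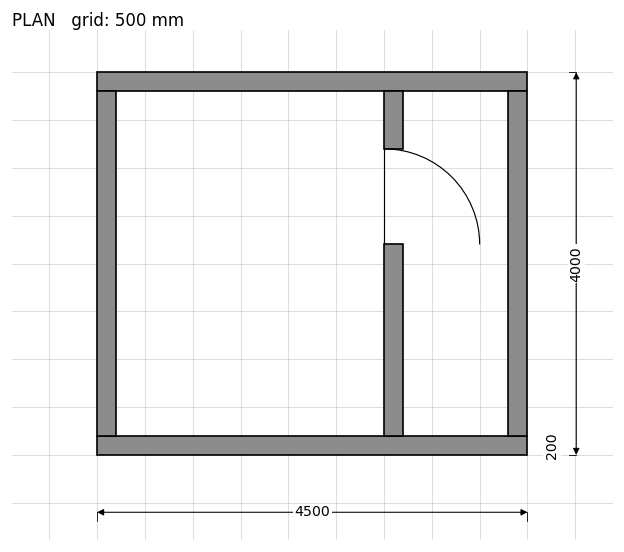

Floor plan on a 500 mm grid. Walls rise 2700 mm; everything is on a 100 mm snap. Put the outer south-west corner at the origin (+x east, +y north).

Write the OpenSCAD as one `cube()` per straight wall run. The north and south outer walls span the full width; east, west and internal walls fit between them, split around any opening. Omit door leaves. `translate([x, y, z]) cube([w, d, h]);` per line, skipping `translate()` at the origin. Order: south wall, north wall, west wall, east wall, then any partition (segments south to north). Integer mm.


cube([4500, 200, 2700]);
translate([0, 3800, 0]) cube([4500, 200, 2700]);
translate([0, 200, 0]) cube([200, 3600, 2700]);
translate([4300, 200, 0]) cube([200, 3600, 2700]);
translate([3000, 200, 0]) cube([200, 2000, 2700]);
translate([3000, 3200, 0]) cube([200, 600, 2700]);


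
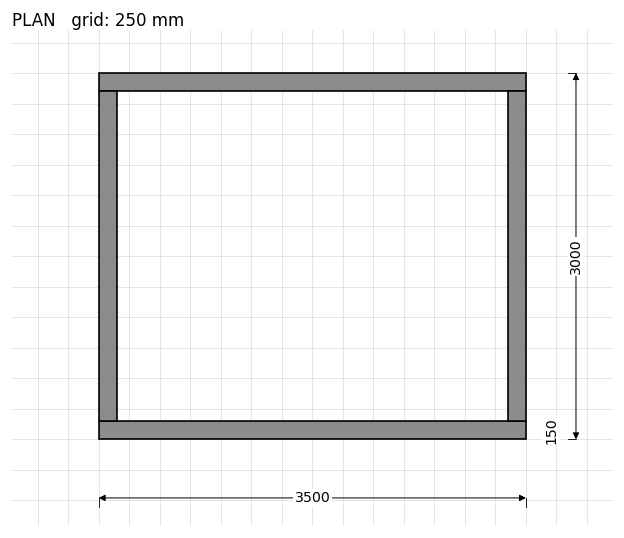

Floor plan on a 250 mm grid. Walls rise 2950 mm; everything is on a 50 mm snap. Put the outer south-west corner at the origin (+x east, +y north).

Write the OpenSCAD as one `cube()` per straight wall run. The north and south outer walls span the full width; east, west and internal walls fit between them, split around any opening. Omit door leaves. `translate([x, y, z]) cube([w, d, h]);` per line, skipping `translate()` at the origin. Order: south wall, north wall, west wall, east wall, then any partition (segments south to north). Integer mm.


cube([3500, 150, 2950]);
translate([0, 2850, 0]) cube([3500, 150, 2950]);
translate([0, 150, 0]) cube([150, 2700, 2950]);
translate([3350, 150, 0]) cube([150, 2700, 2950]);


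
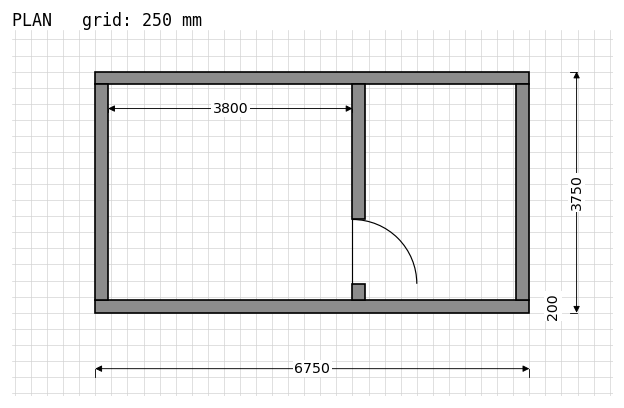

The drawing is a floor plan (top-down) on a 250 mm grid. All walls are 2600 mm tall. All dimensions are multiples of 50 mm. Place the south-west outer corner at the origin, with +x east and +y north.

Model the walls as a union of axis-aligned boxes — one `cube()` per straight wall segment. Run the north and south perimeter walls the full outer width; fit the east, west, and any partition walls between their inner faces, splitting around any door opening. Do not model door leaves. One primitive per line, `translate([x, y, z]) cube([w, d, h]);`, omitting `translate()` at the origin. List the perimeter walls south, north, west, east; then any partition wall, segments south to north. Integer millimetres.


cube([6750, 200, 2600]);
translate([0, 3550, 0]) cube([6750, 200, 2600]);
translate([0, 200, 0]) cube([200, 3350, 2600]);
translate([6550, 200, 0]) cube([200, 3350, 2600]);
translate([4000, 200, 0]) cube([200, 250, 2600]);
translate([4000, 1450, 0]) cube([200, 2100, 2600]);
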